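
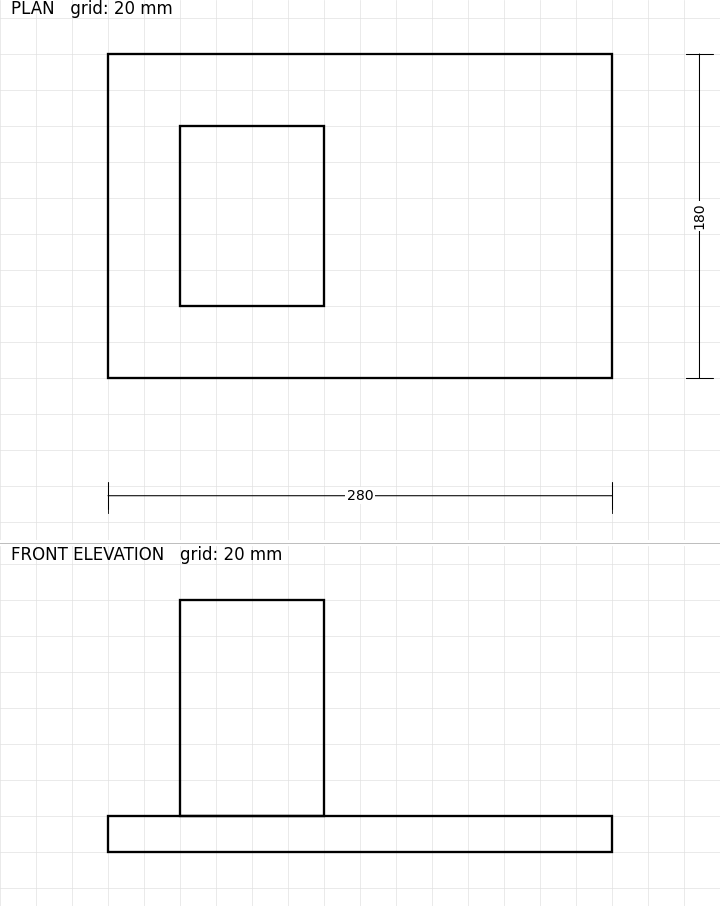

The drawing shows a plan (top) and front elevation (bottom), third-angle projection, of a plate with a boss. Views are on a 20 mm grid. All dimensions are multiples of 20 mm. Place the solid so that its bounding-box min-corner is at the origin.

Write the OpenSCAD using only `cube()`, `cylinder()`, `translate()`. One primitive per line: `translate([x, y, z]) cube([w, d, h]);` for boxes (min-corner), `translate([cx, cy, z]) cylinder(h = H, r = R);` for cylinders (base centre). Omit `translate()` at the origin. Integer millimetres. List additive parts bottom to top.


cube([280, 180, 20]);
translate([40, 40, 20]) cube([80, 100, 120]);


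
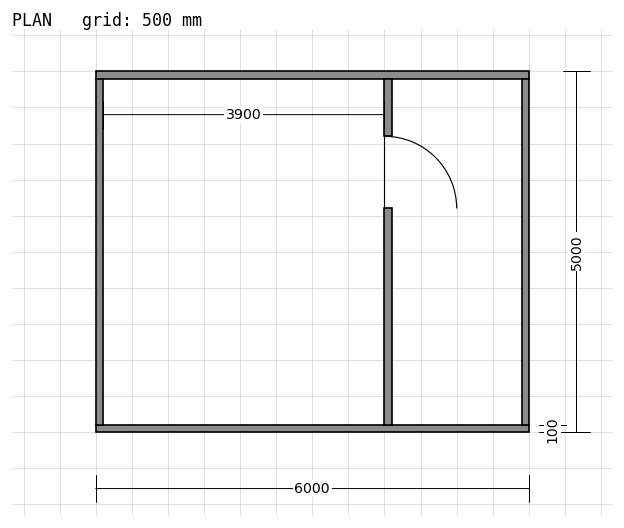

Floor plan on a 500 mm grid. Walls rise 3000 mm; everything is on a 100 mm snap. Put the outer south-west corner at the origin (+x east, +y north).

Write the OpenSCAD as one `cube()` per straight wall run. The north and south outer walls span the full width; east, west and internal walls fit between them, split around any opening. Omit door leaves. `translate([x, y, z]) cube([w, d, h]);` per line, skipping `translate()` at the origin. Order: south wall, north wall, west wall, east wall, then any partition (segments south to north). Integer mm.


cube([6000, 100, 3000]);
translate([0, 4900, 0]) cube([6000, 100, 3000]);
translate([0, 100, 0]) cube([100, 4800, 3000]);
translate([5900, 100, 0]) cube([100, 4800, 3000]);
translate([4000, 100, 0]) cube([100, 3000, 3000]);
translate([4000, 4100, 0]) cube([100, 800, 3000]);


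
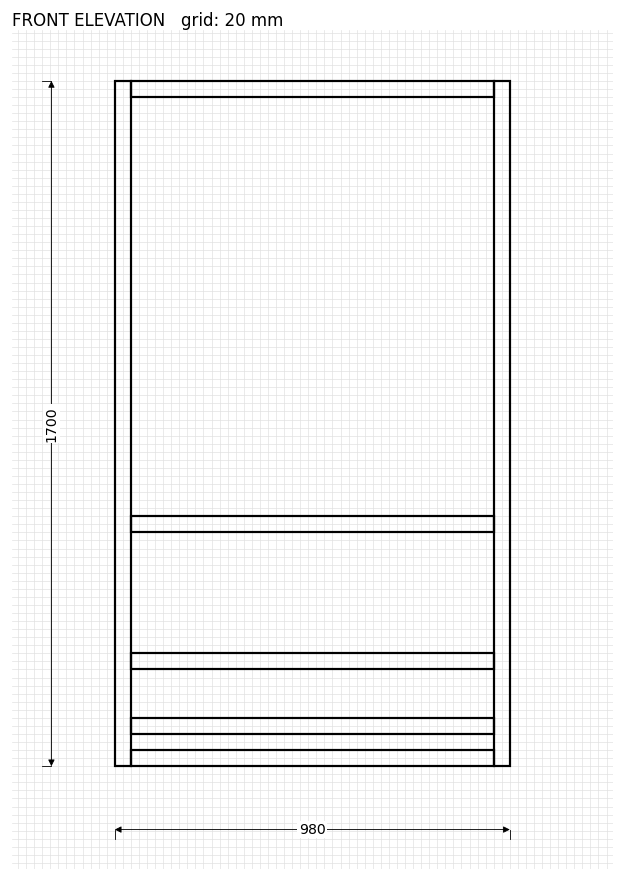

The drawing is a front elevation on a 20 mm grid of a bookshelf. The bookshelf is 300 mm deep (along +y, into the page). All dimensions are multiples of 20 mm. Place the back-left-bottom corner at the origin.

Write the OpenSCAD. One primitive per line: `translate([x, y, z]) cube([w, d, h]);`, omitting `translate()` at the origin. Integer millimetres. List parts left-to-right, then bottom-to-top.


cube([40, 300, 1700]);
translate([40, 0, 0]) cube([900, 300, 40]);
translate([40, 0, 80]) cube([900, 300, 40]);
translate([40, 0, 240]) cube([900, 300, 40]);
translate([40, 0, 580]) cube([900, 300, 40]);
translate([40, 0, 1660]) cube([900, 300, 40]);
translate([940, 0, 0]) cube([40, 300, 1700]);


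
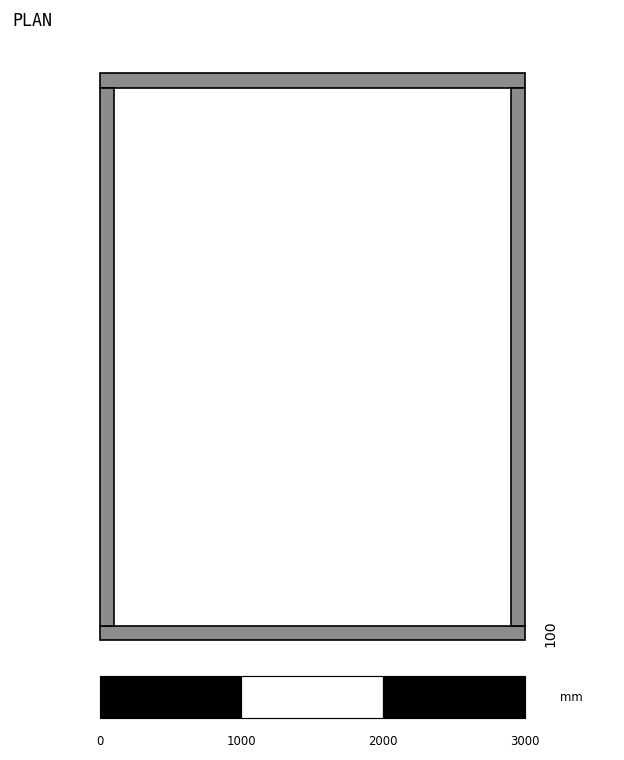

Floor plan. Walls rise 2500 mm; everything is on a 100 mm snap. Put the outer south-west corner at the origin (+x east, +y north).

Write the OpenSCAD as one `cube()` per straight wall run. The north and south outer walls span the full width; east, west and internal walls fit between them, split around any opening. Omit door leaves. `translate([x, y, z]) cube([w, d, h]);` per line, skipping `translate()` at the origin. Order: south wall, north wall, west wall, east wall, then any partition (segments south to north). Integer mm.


cube([3000, 100, 2500]);
translate([0, 3900, 0]) cube([3000, 100, 2500]);
translate([0, 100, 0]) cube([100, 3800, 2500]);
translate([2900, 100, 0]) cube([100, 3800, 2500]);


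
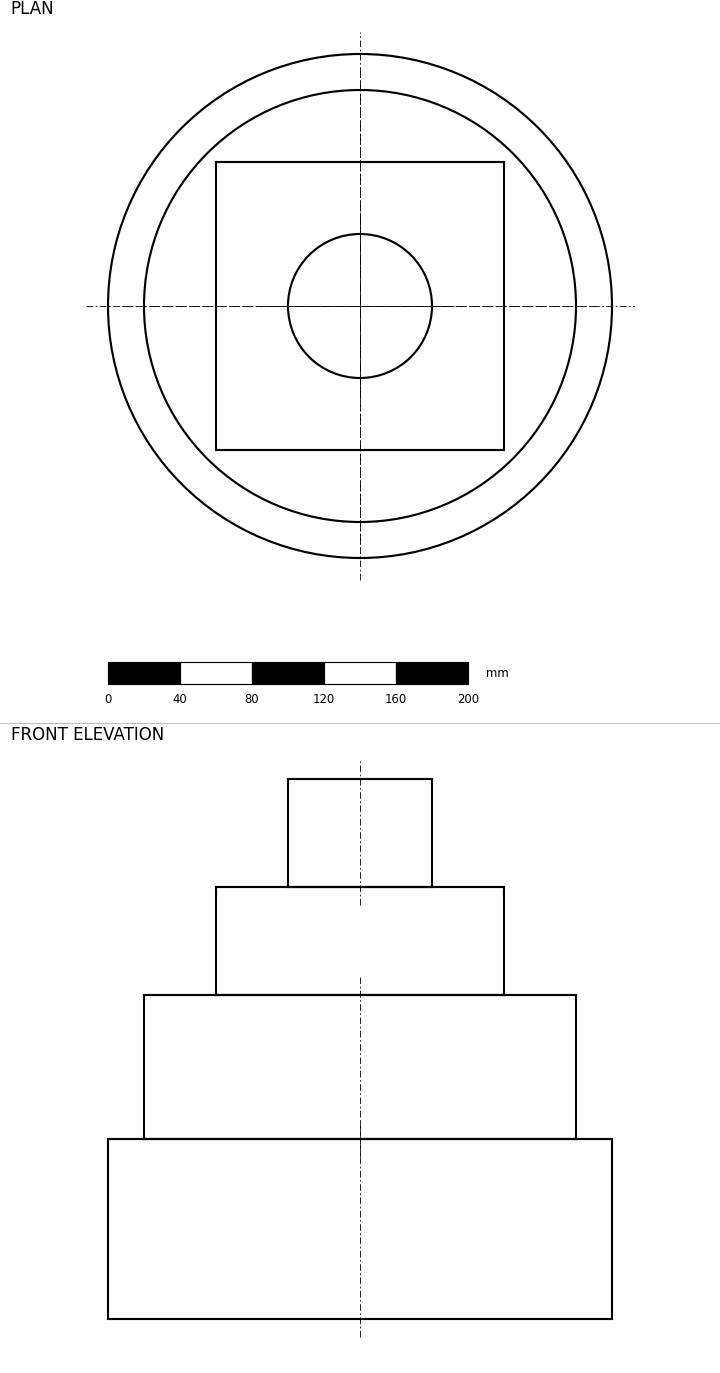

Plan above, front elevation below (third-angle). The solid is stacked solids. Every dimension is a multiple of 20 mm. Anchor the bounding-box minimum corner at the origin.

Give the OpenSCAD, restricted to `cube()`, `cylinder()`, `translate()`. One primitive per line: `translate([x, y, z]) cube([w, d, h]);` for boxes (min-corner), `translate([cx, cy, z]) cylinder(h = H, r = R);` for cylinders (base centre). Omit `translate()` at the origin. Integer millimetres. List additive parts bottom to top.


translate([140, 140, 0]) cylinder(h = 100, r = 140);
translate([140, 140, 100]) cylinder(h = 80, r = 120);
translate([60, 60, 180]) cube([160, 160, 60]);
translate([140, 140, 240]) cylinder(h = 60, r = 40);


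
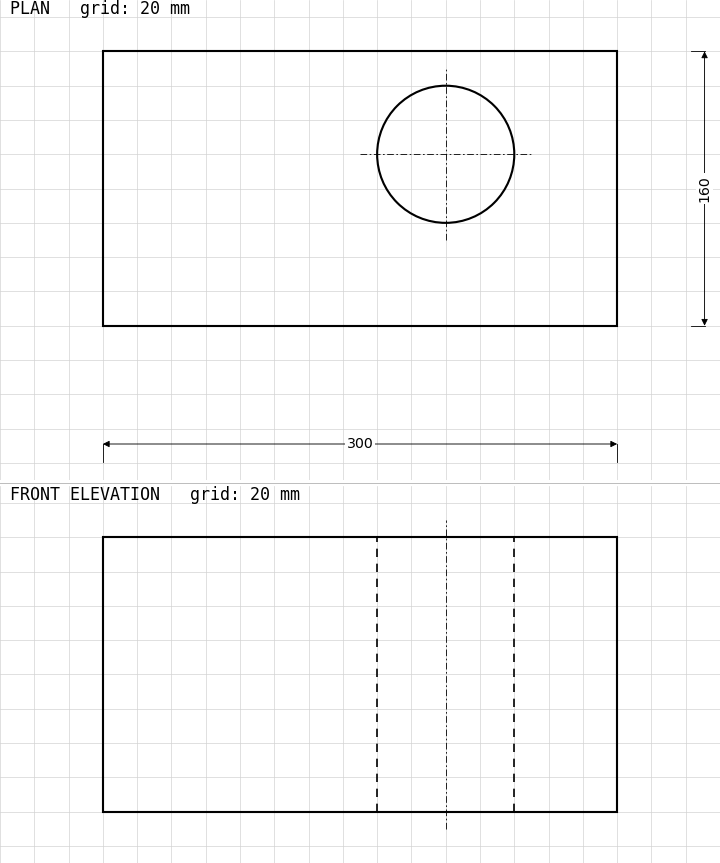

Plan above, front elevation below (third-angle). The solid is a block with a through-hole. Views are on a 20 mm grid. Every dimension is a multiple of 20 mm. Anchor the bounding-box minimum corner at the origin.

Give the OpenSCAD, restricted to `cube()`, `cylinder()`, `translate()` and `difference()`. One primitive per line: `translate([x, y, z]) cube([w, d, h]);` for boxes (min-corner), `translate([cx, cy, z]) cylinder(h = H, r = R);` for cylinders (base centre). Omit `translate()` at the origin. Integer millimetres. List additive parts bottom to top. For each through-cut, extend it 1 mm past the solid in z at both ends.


difference() {
  cube([300, 160, 160]);
  translate([200, 100, -1]) cylinder(h = 162, r = 40);
}


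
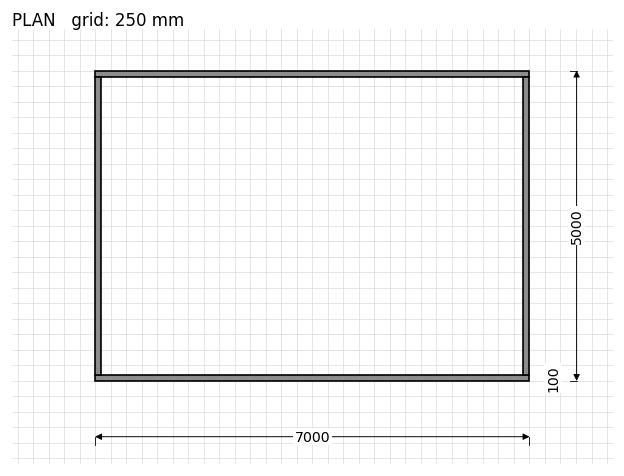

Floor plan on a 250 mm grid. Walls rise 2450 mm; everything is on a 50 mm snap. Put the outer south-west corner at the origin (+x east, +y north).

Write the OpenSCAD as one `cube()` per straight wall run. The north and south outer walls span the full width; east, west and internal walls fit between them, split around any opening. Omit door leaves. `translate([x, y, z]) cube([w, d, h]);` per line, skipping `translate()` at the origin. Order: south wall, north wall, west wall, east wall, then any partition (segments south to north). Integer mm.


cube([7000, 100, 2450]);
translate([0, 4900, 0]) cube([7000, 100, 2450]);
translate([0, 100, 0]) cube([100, 4800, 2450]);
translate([6900, 100, 0]) cube([100, 4800, 2450]);


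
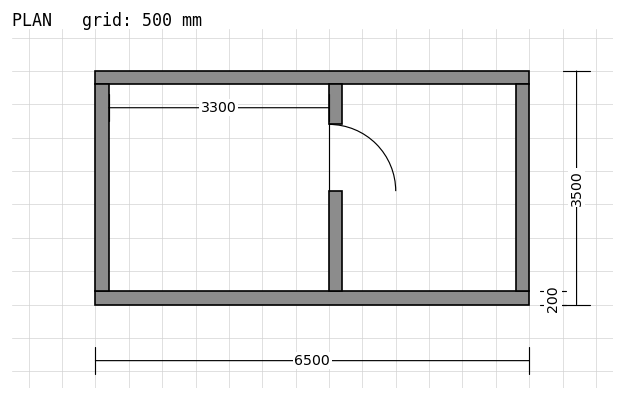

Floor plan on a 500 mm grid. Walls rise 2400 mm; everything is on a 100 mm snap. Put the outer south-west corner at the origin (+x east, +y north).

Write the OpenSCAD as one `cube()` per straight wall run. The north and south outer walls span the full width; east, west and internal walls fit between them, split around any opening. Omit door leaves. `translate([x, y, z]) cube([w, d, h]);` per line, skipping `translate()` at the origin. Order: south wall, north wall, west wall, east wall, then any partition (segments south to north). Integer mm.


cube([6500, 200, 2400]);
translate([0, 3300, 0]) cube([6500, 200, 2400]);
translate([0, 200, 0]) cube([200, 3100, 2400]);
translate([6300, 200, 0]) cube([200, 3100, 2400]);
translate([3500, 200, 0]) cube([200, 1500, 2400]);
translate([3500, 2700, 0]) cube([200, 600, 2400]);


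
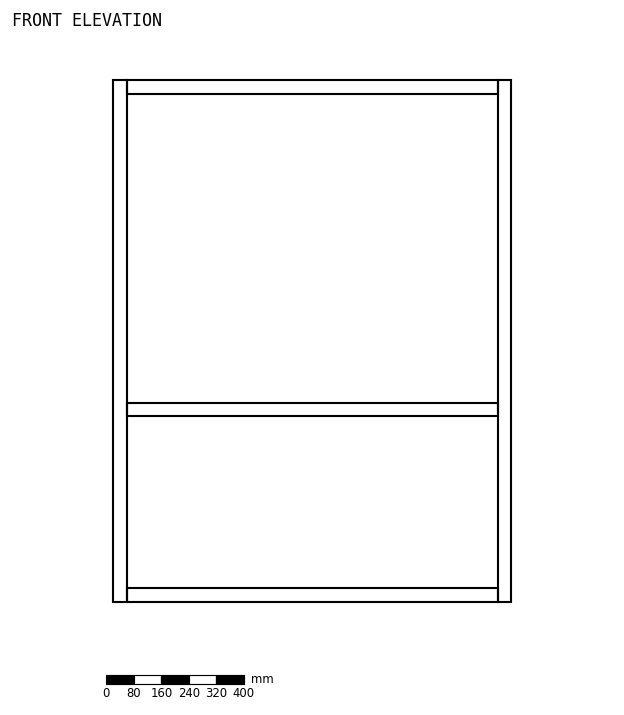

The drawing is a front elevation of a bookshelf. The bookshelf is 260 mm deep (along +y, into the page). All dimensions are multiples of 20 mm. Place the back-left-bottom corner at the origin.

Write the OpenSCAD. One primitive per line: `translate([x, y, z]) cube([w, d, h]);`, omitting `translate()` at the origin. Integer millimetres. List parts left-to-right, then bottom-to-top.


cube([40, 260, 1520]);
translate([40, 0, 0]) cube([1080, 260, 40]);
translate([40, 0, 540]) cube([1080, 260, 40]);
translate([40, 0, 1480]) cube([1080, 260, 40]);
translate([1120, 0, 0]) cube([40, 260, 1520]);


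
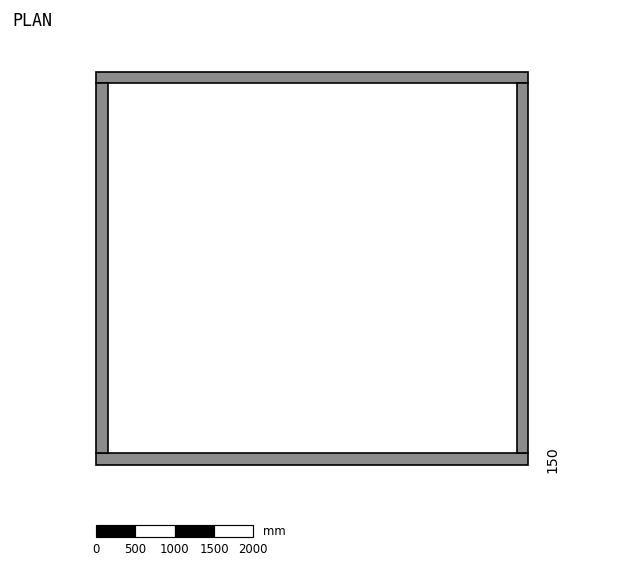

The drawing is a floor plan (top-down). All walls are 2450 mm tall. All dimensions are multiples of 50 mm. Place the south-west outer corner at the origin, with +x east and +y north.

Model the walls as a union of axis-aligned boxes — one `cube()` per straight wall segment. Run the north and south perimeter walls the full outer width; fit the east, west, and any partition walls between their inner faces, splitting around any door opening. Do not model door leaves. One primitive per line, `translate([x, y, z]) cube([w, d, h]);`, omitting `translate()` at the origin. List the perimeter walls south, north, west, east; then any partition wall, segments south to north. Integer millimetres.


cube([5500, 150, 2450]);
translate([0, 4850, 0]) cube([5500, 150, 2450]);
translate([0, 150, 0]) cube([150, 4700, 2450]);
translate([5350, 150, 0]) cube([150, 4700, 2450]);


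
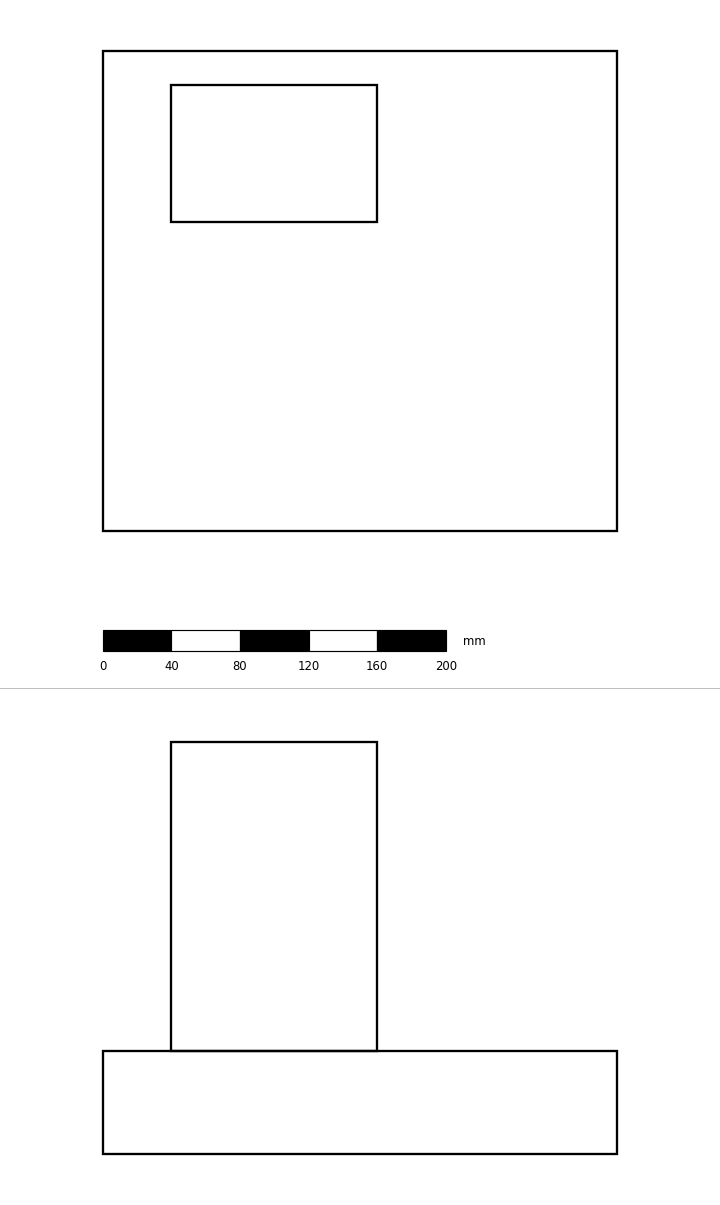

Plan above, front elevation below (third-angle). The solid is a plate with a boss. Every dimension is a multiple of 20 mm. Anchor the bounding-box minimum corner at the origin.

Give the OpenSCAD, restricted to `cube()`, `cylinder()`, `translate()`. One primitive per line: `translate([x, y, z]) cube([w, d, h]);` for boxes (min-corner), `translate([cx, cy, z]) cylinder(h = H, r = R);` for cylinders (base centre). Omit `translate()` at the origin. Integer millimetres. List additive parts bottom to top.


cube([300, 280, 60]);
translate([40, 180, 60]) cube([120, 80, 180]);


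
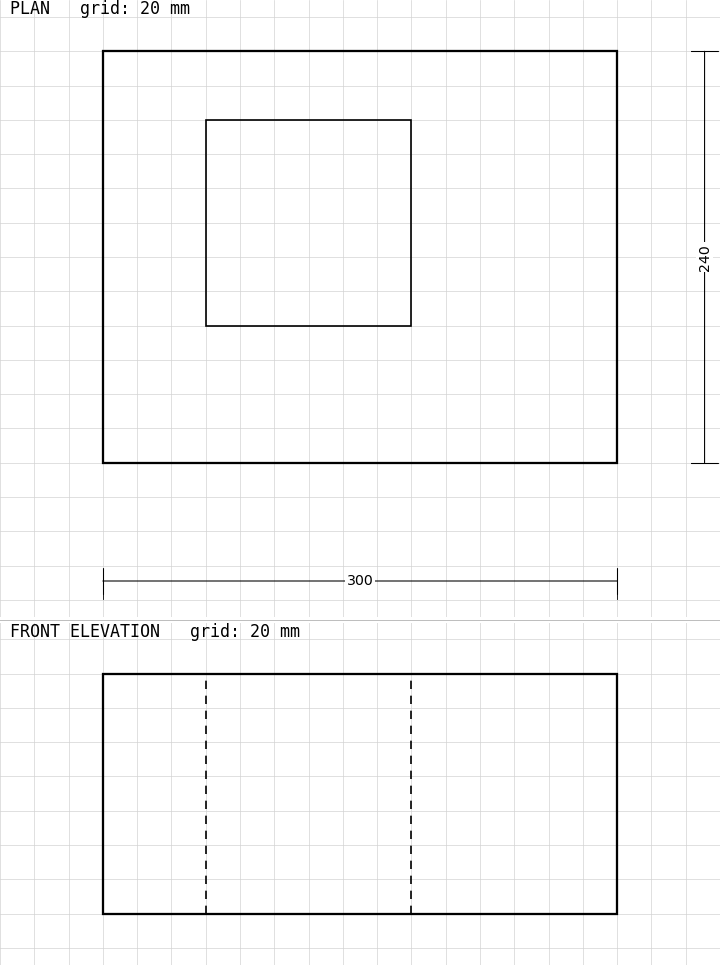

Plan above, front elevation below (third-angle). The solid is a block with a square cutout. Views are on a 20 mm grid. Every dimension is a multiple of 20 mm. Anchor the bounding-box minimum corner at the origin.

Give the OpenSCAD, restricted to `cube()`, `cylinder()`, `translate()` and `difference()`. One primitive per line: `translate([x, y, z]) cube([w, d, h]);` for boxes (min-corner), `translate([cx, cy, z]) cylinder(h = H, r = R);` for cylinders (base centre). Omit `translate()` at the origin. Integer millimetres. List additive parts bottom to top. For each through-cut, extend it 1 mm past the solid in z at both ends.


difference() {
  cube([300, 240, 140]);
  translate([60, 80, -1]) cube([120, 120, 142]);
}


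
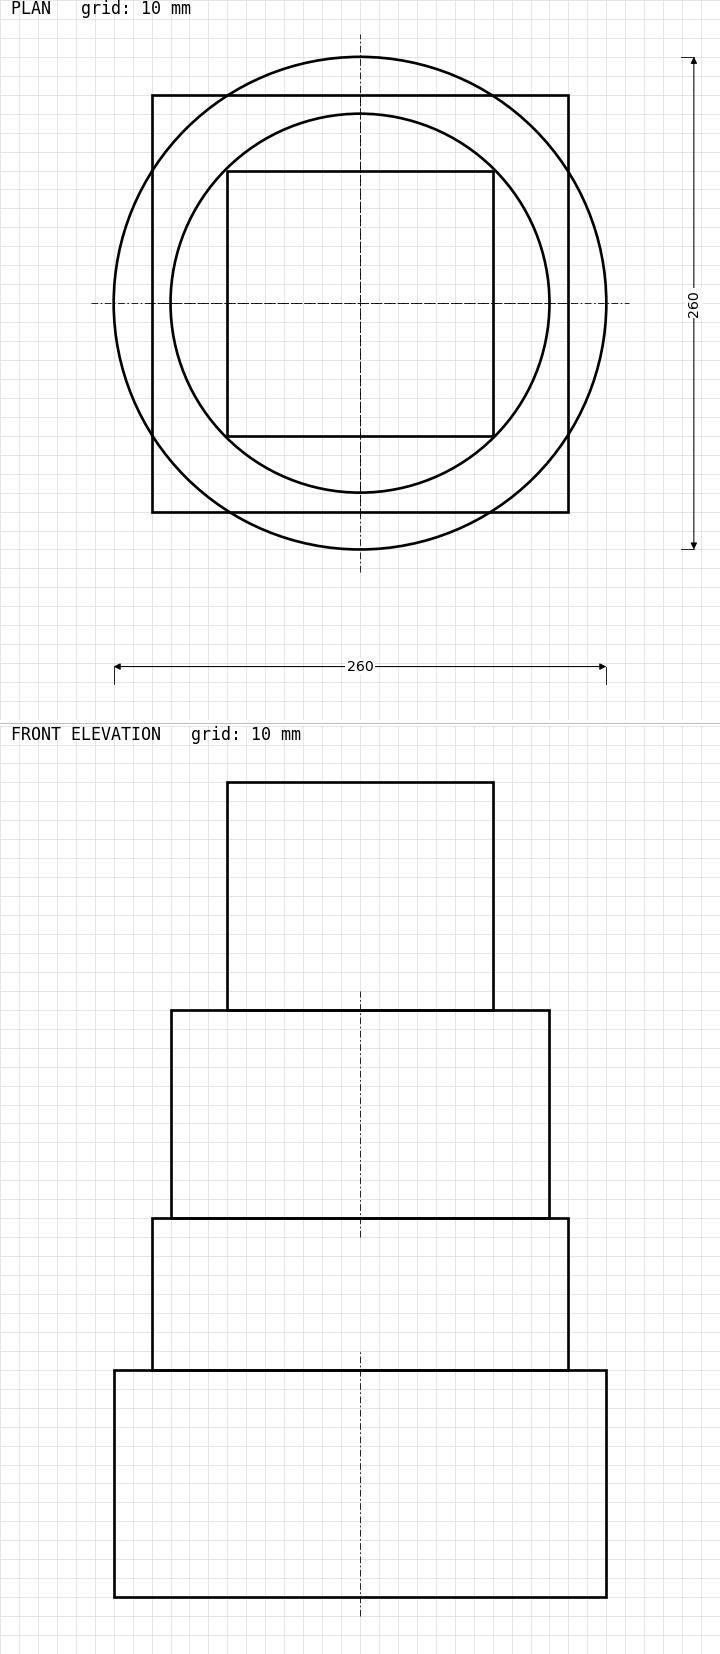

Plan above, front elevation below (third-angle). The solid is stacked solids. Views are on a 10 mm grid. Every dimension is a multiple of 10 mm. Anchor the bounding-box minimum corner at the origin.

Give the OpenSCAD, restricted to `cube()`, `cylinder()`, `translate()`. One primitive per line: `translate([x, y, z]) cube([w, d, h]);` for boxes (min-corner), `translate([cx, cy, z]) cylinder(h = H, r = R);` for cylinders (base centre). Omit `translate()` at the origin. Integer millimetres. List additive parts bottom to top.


translate([130, 130, 0]) cylinder(h = 120, r = 130);
translate([20, 20, 120]) cube([220, 220, 80]);
translate([130, 130, 200]) cylinder(h = 110, r = 100);
translate([60, 60, 310]) cube([140, 140, 120]);


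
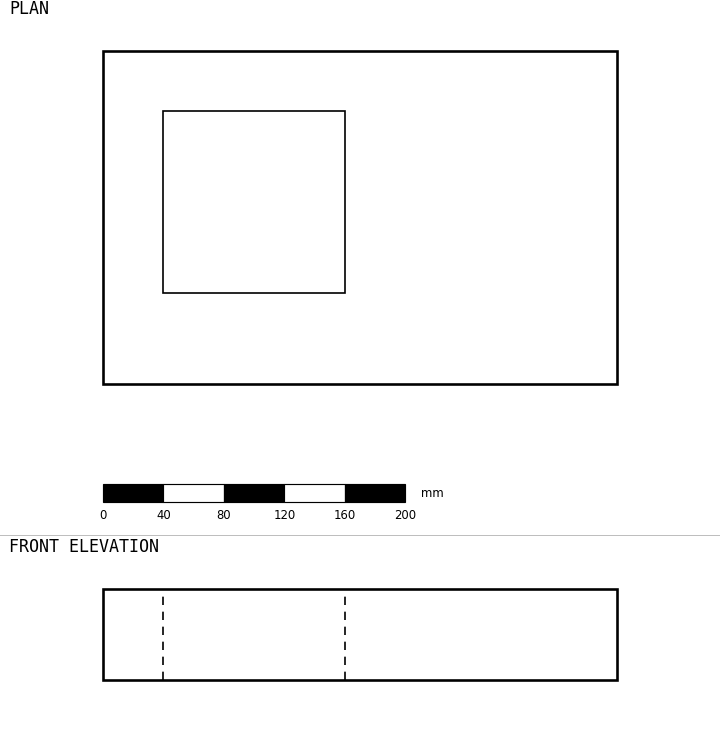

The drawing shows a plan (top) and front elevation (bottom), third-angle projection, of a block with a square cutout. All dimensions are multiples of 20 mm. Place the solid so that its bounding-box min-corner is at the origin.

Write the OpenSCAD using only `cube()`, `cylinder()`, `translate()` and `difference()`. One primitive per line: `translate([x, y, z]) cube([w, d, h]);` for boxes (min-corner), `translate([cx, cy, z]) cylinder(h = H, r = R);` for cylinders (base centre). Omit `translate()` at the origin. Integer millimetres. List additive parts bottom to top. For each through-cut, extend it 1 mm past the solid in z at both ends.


difference() {
  cube([340, 220, 60]);
  translate([40, 60, -1]) cube([120, 120, 62]);
}


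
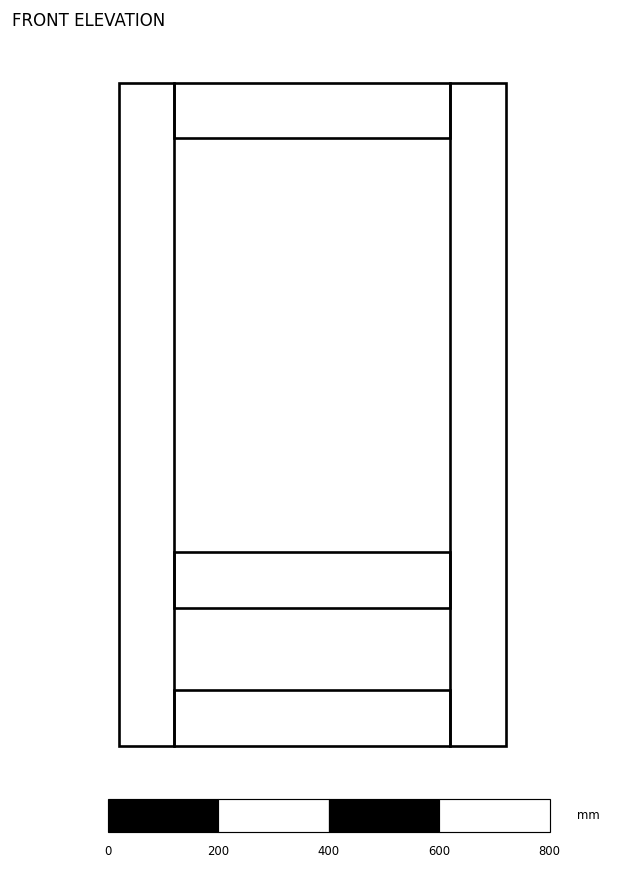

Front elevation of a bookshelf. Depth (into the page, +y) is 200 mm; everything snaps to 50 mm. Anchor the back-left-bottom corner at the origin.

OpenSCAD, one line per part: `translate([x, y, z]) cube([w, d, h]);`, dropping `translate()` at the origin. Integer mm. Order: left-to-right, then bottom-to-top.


cube([100, 200, 1200]);
translate([100, 0, 0]) cube([500, 200, 100]);
translate([100, 0, 250]) cube([500, 200, 100]);
translate([100, 0, 1100]) cube([500, 200, 100]);
translate([600, 0, 0]) cube([100, 200, 1200]);


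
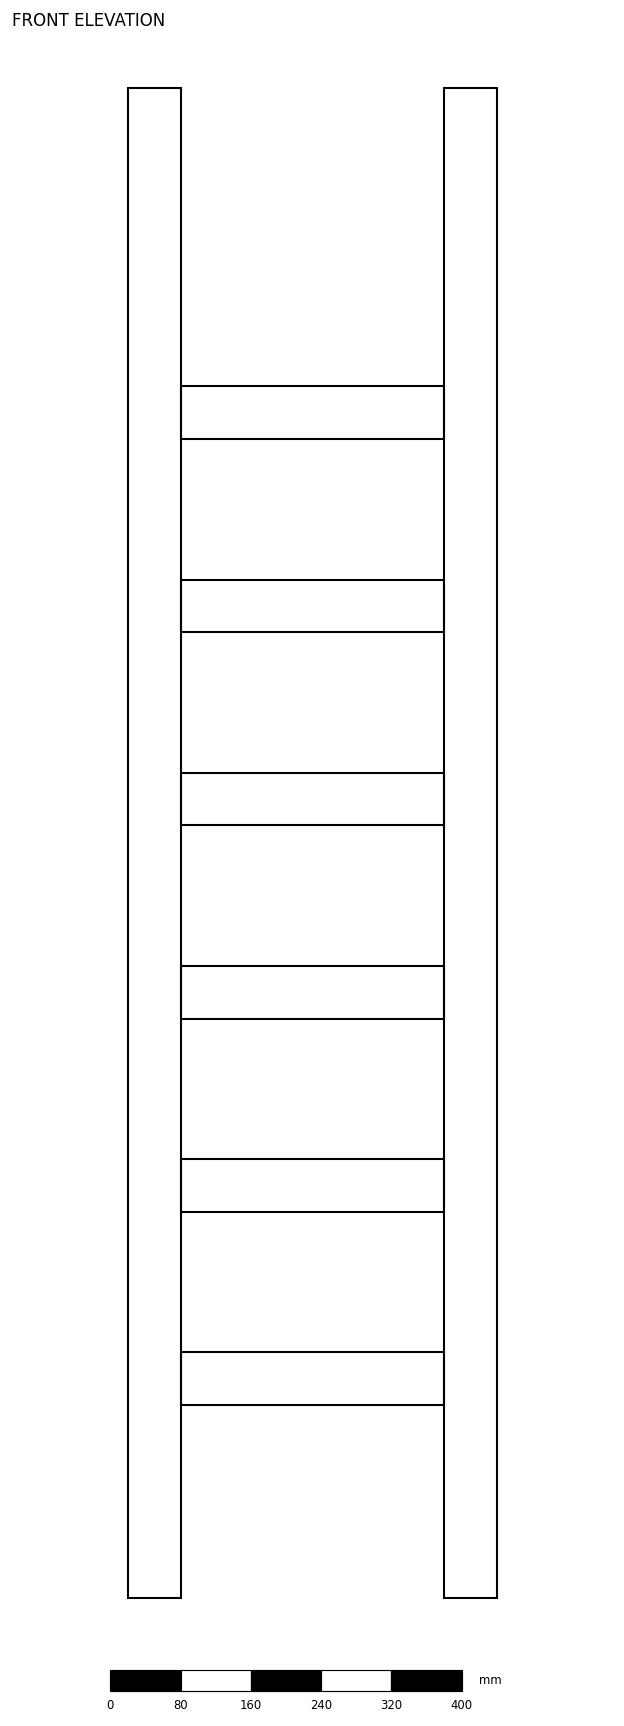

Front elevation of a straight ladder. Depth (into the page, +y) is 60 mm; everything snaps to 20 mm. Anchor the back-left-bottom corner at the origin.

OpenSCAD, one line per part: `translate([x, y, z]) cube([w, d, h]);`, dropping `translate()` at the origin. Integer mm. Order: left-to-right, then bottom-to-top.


cube([60, 60, 1720]);
translate([60, 0, 220]) cube([300, 60, 60]);
translate([60, 0, 440]) cube([300, 60, 60]);
translate([60, 0, 660]) cube([300, 60, 60]);
translate([60, 0, 880]) cube([300, 60, 60]);
translate([60, 0, 1100]) cube([300, 60, 60]);
translate([60, 0, 1320]) cube([300, 60, 60]);
translate([360, 0, 0]) cube([60, 60, 1720]);


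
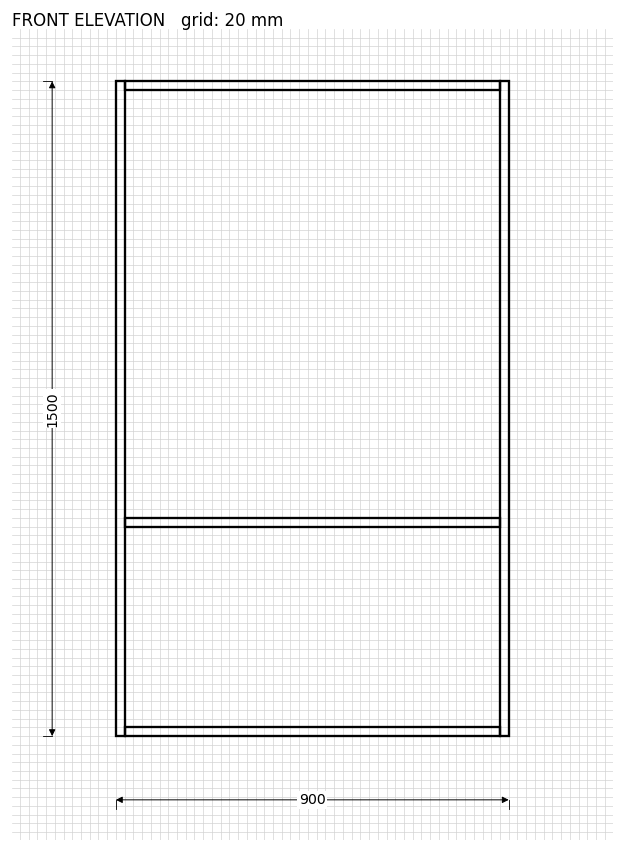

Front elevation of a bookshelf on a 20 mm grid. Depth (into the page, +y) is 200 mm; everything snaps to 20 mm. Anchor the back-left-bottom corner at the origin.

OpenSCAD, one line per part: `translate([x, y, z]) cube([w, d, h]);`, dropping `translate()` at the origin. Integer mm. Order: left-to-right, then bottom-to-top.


cube([20, 200, 1500]);
translate([20, 0, 0]) cube([860, 200, 20]);
translate([20, 0, 480]) cube([860, 200, 20]);
translate([20, 0, 1480]) cube([860, 200, 20]);
translate([880, 0, 0]) cube([20, 200, 1500]);


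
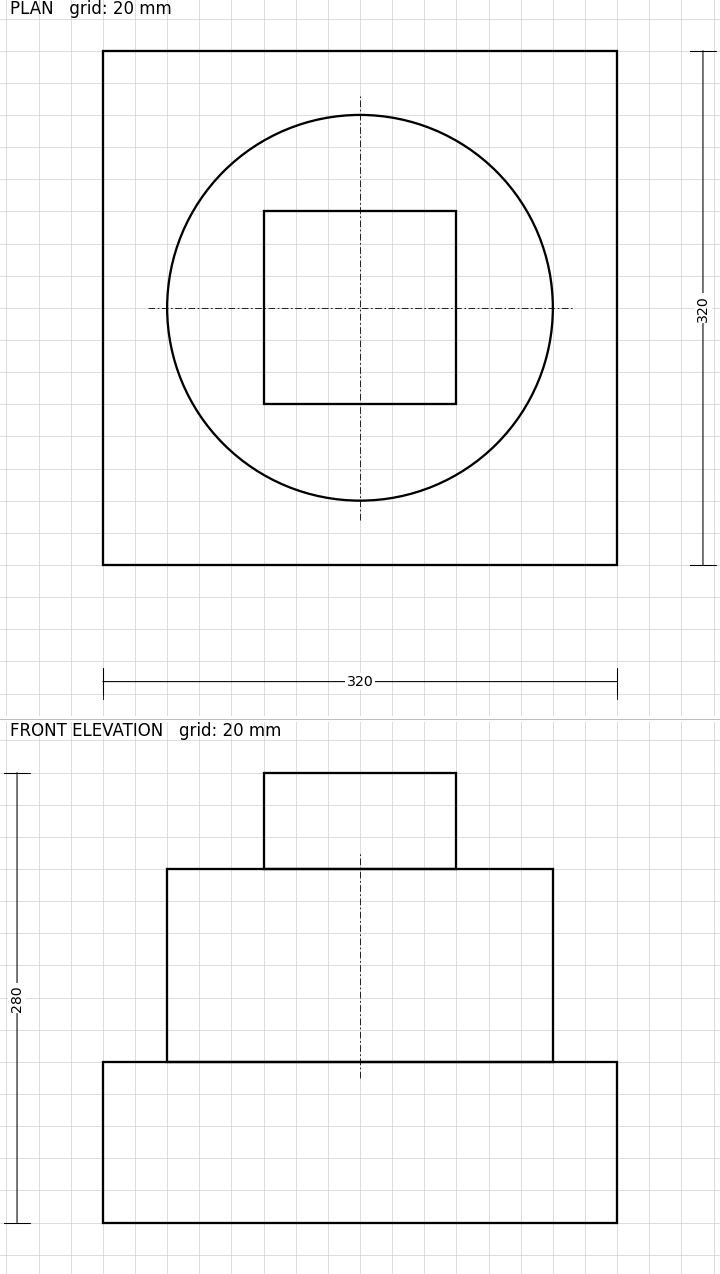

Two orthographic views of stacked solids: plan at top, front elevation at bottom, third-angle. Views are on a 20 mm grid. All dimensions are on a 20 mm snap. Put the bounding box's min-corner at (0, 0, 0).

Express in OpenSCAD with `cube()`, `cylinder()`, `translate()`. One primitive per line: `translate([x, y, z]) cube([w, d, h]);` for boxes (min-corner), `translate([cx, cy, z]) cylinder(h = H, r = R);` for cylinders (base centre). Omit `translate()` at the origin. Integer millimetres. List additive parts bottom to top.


cube([320, 320, 100]);
translate([160, 160, 100]) cylinder(h = 120, r = 120);
translate([100, 100, 220]) cube([120, 120, 60]);


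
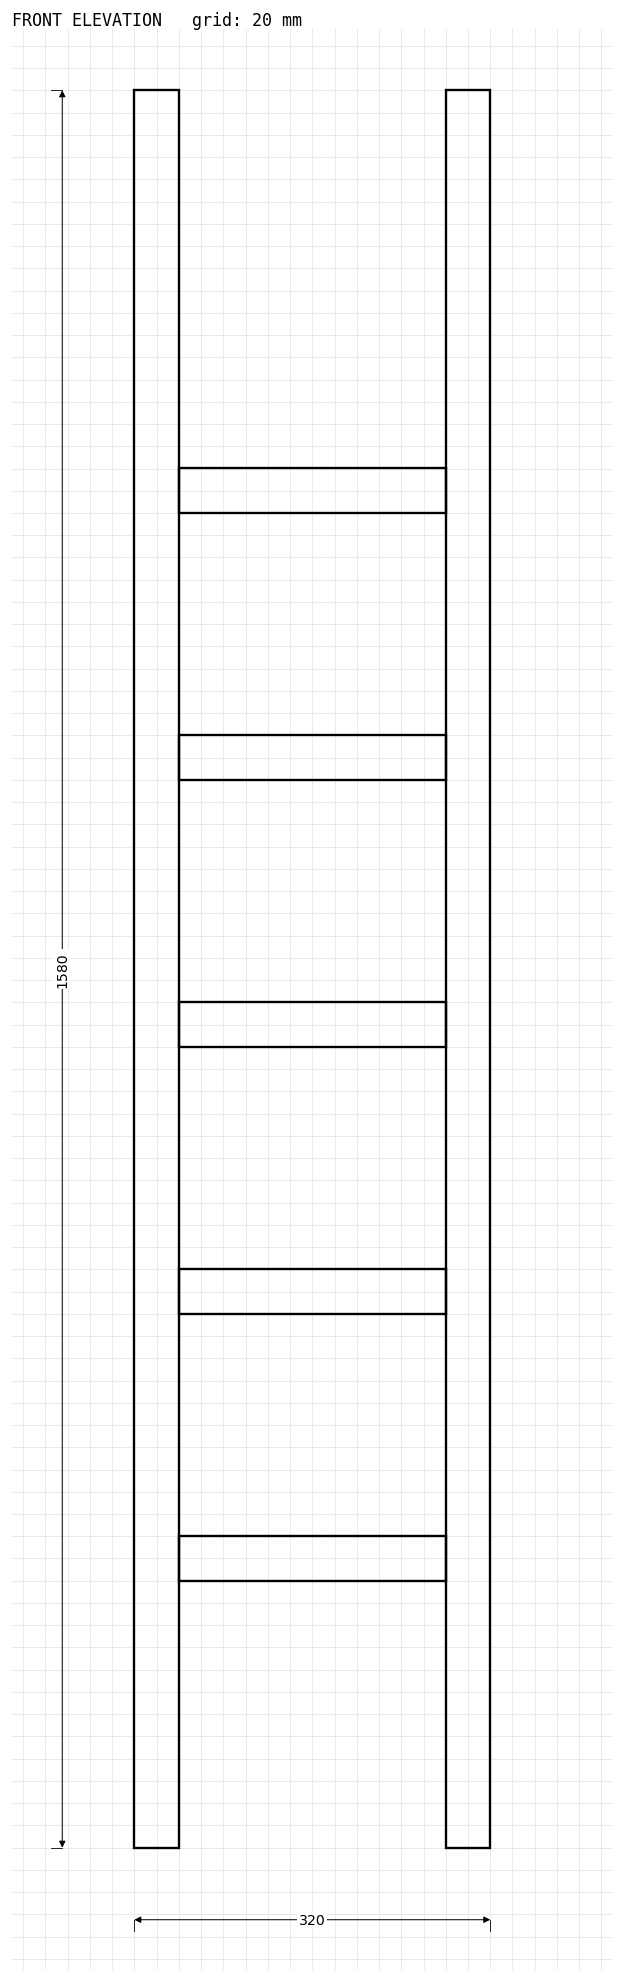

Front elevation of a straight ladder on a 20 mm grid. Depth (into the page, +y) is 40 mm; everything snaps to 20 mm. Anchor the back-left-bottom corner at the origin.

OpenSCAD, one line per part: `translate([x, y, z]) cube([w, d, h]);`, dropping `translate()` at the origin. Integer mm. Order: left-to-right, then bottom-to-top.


cube([40, 40, 1580]);
translate([40, 0, 240]) cube([240, 40, 40]);
translate([40, 0, 480]) cube([240, 40, 40]);
translate([40, 0, 720]) cube([240, 40, 40]);
translate([40, 0, 960]) cube([240, 40, 40]);
translate([40, 0, 1200]) cube([240, 40, 40]);
translate([280, 0, 0]) cube([40, 40, 1580]);


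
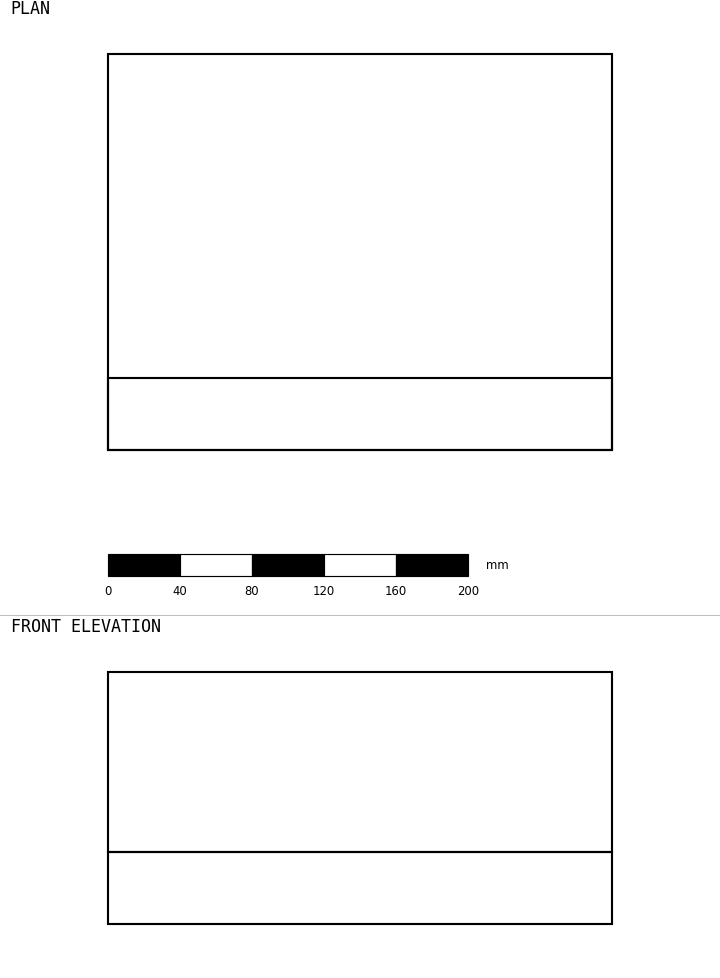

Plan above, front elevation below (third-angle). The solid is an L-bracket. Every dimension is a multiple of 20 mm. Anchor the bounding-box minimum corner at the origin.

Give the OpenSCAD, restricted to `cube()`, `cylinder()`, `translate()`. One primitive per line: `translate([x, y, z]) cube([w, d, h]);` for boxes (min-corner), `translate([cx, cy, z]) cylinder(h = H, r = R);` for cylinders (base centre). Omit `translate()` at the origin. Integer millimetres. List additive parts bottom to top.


cube([280, 220, 40]);
translate([0, 0, 40]) cube([280, 40, 100]);


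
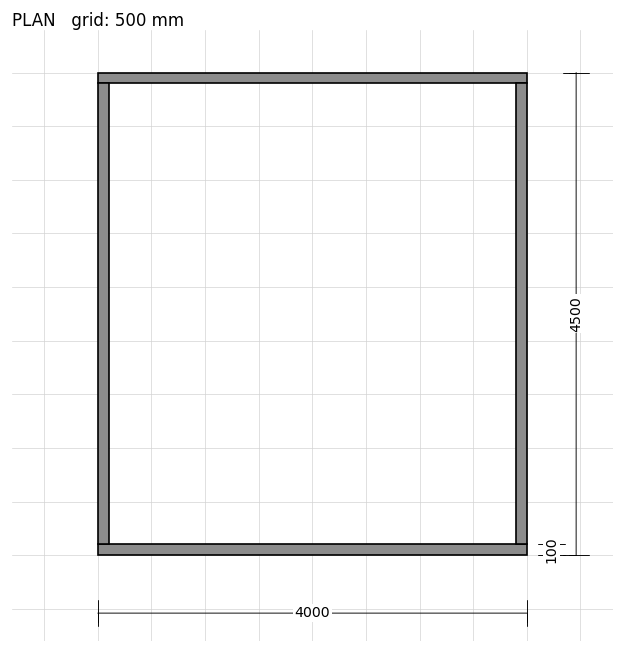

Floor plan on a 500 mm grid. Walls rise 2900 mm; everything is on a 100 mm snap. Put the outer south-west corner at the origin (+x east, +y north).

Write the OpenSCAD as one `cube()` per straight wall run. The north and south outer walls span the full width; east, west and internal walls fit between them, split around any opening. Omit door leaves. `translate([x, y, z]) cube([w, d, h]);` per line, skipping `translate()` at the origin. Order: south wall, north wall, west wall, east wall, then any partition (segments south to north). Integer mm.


cube([4000, 100, 2900]);
translate([0, 4400, 0]) cube([4000, 100, 2900]);
translate([0, 100, 0]) cube([100, 4300, 2900]);
translate([3900, 100, 0]) cube([100, 4300, 2900]);


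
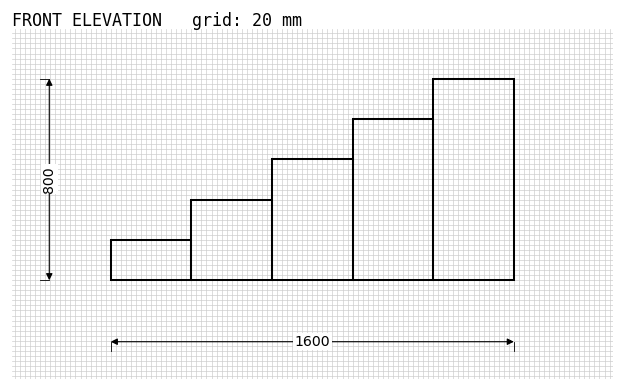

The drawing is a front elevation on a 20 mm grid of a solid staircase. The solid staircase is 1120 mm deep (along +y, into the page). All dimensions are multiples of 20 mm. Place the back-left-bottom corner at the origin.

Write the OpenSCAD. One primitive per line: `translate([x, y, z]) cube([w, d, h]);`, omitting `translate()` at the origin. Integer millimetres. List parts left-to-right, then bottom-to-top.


cube([320, 1120, 160]);
translate([320, 0, 0]) cube([320, 1120, 320]);
translate([640, 0, 0]) cube([320, 1120, 480]);
translate([960, 0, 0]) cube([320, 1120, 640]);
translate([1280, 0, 0]) cube([320, 1120, 800]);


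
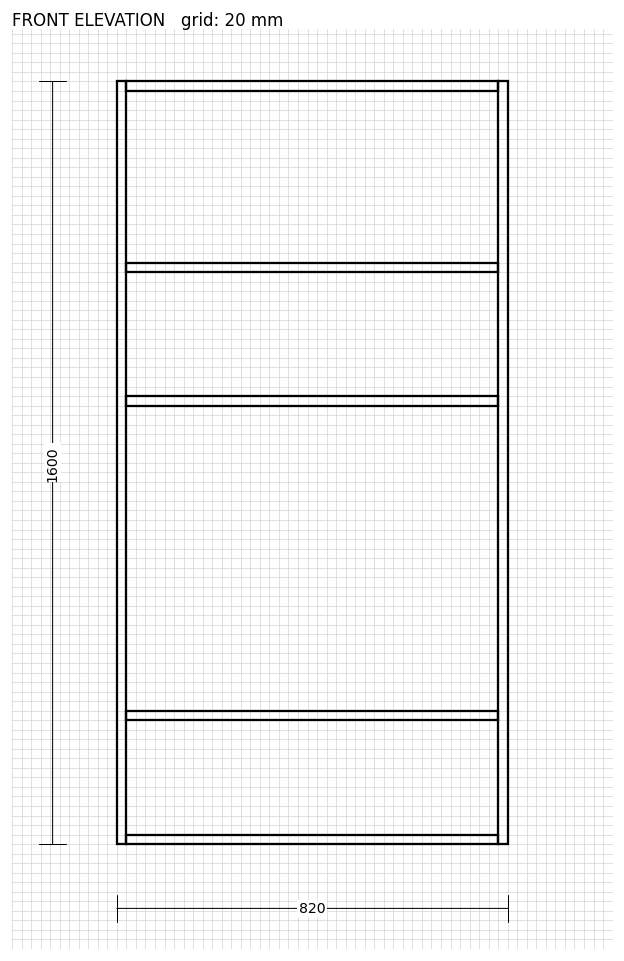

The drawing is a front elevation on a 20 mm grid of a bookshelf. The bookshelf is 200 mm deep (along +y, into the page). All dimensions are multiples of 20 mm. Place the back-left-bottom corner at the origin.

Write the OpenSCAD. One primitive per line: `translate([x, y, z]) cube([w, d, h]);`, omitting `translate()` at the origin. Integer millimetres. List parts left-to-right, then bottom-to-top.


cube([20, 200, 1600]);
translate([20, 0, 0]) cube([780, 200, 20]);
translate([20, 0, 260]) cube([780, 200, 20]);
translate([20, 0, 920]) cube([780, 200, 20]);
translate([20, 0, 1200]) cube([780, 200, 20]);
translate([20, 0, 1580]) cube([780, 200, 20]);
translate([800, 0, 0]) cube([20, 200, 1600]);


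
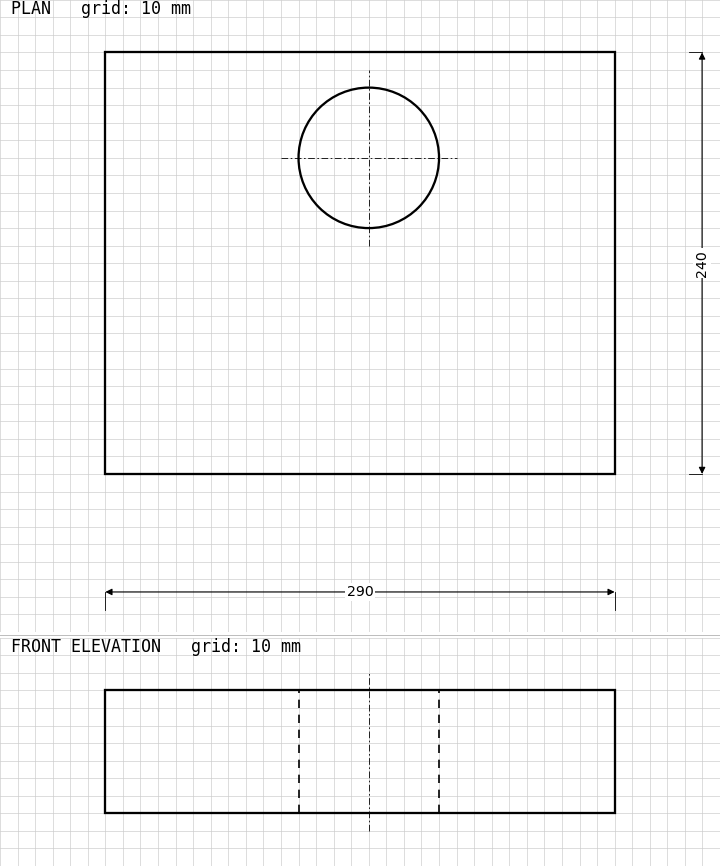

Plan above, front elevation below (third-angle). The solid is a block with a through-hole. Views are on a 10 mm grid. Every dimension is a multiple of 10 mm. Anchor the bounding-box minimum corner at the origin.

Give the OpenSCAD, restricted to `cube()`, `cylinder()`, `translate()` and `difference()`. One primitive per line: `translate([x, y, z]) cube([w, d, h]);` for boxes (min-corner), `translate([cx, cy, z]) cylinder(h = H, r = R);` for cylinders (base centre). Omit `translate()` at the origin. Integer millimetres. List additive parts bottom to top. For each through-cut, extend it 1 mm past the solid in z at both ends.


difference() {
  cube([290, 240, 70]);
  translate([150, 180, -1]) cylinder(h = 72, r = 40);
}


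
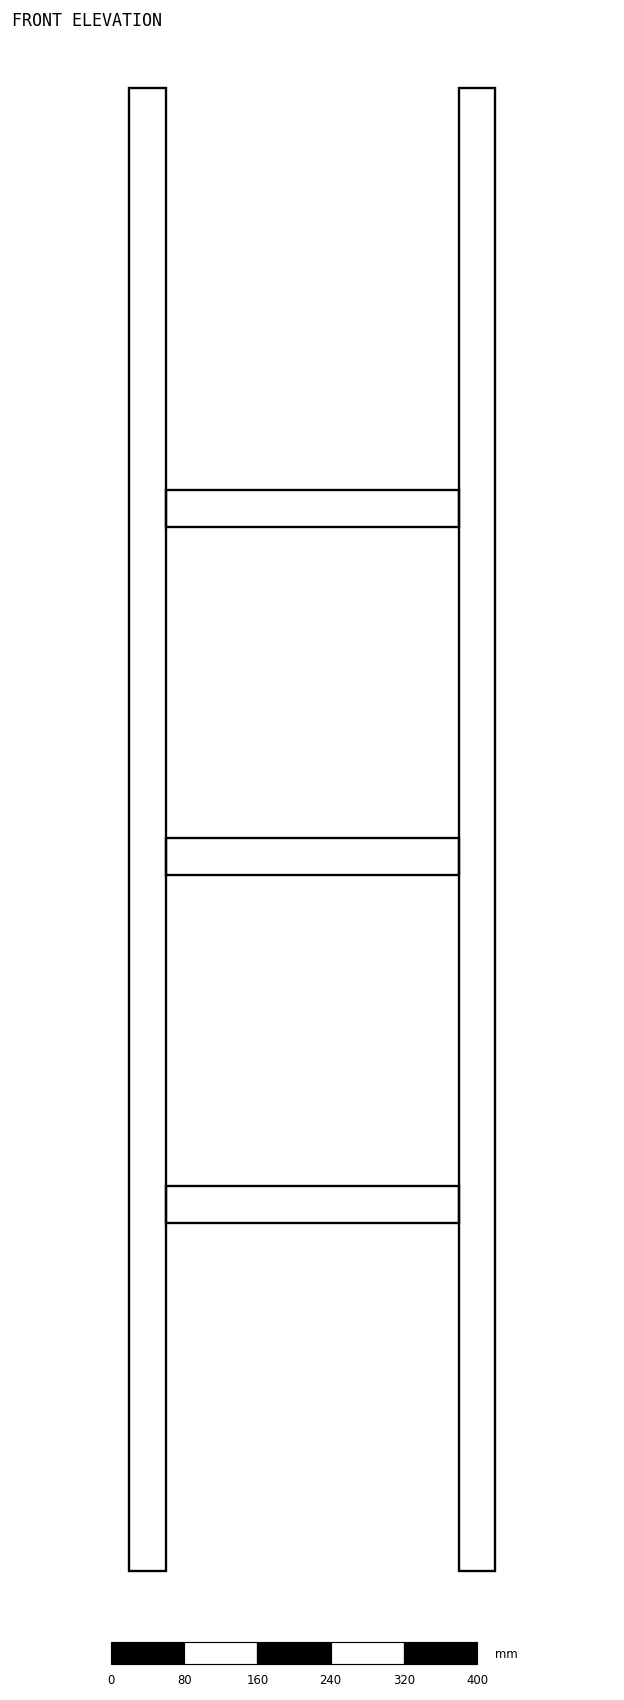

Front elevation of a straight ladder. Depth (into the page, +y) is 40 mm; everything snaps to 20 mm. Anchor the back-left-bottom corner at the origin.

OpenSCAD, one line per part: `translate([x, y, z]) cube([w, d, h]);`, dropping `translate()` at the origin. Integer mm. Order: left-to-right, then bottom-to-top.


cube([40, 40, 1620]);
translate([40, 0, 380]) cube([320, 40, 40]);
translate([40, 0, 760]) cube([320, 40, 40]);
translate([40, 0, 1140]) cube([320, 40, 40]);
translate([360, 0, 0]) cube([40, 40, 1620]);


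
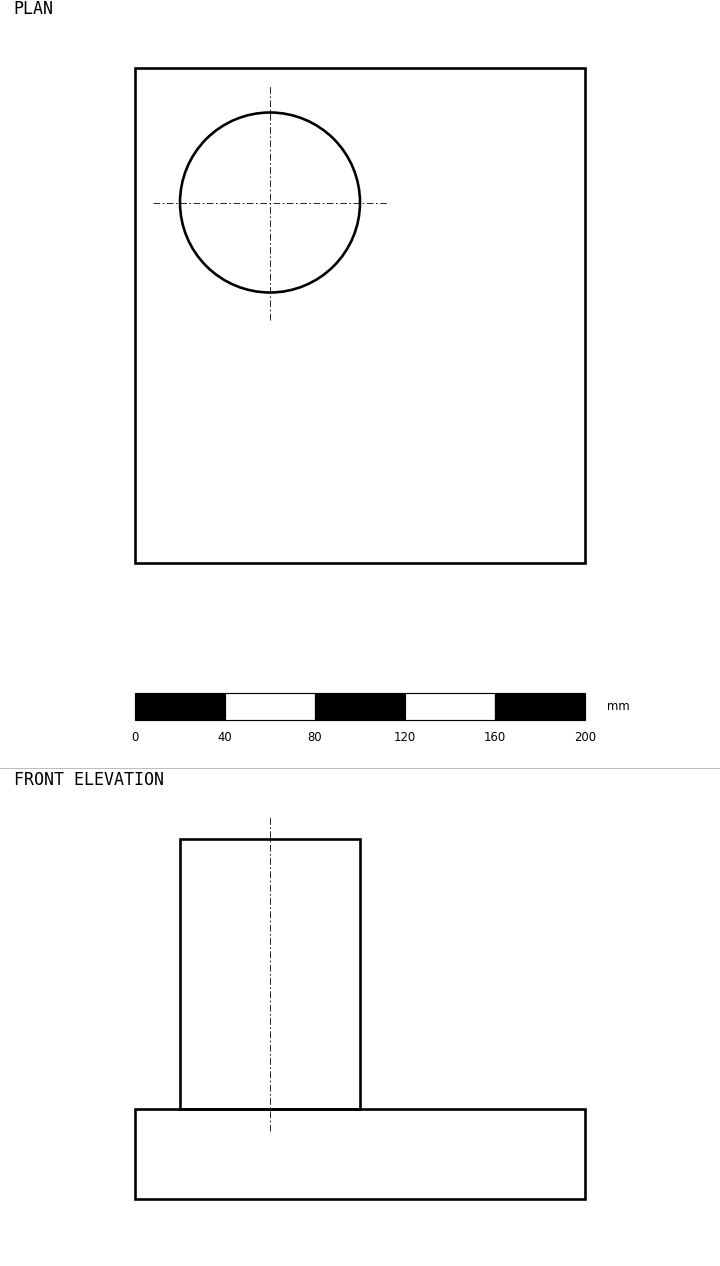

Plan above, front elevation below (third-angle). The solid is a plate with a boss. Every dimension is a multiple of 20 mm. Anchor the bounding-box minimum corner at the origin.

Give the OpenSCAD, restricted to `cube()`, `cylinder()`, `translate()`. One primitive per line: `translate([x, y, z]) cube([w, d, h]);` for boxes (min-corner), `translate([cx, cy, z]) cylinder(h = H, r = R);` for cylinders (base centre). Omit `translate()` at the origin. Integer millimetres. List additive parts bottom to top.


cube([200, 220, 40]);
translate([60, 160, 40]) cylinder(h = 120, r = 40);


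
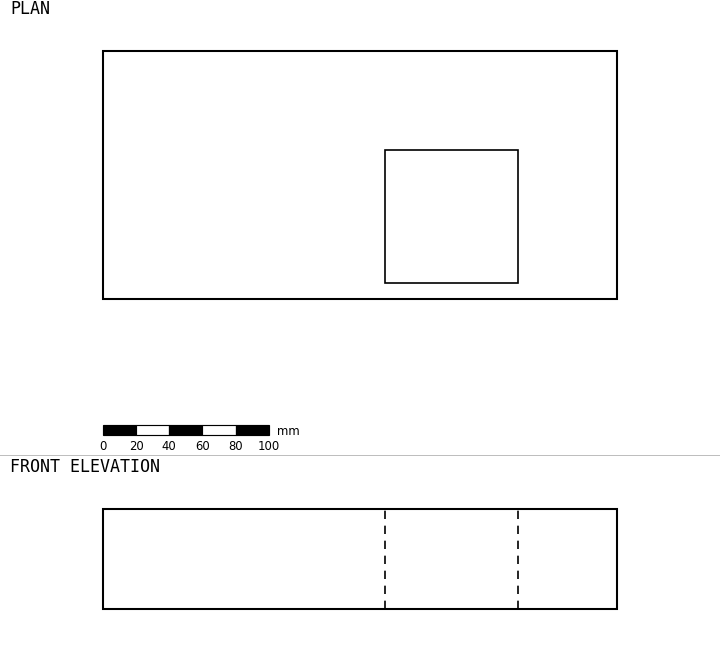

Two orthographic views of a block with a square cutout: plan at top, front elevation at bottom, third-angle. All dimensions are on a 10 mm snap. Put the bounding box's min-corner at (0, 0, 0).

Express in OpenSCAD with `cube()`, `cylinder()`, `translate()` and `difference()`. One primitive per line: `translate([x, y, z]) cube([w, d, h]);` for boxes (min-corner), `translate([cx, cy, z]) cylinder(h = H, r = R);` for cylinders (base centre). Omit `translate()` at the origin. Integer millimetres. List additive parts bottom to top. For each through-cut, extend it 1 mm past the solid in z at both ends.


difference() {
  cube([310, 150, 60]);
  translate([170, 10, -1]) cube([80, 80, 62]);
}


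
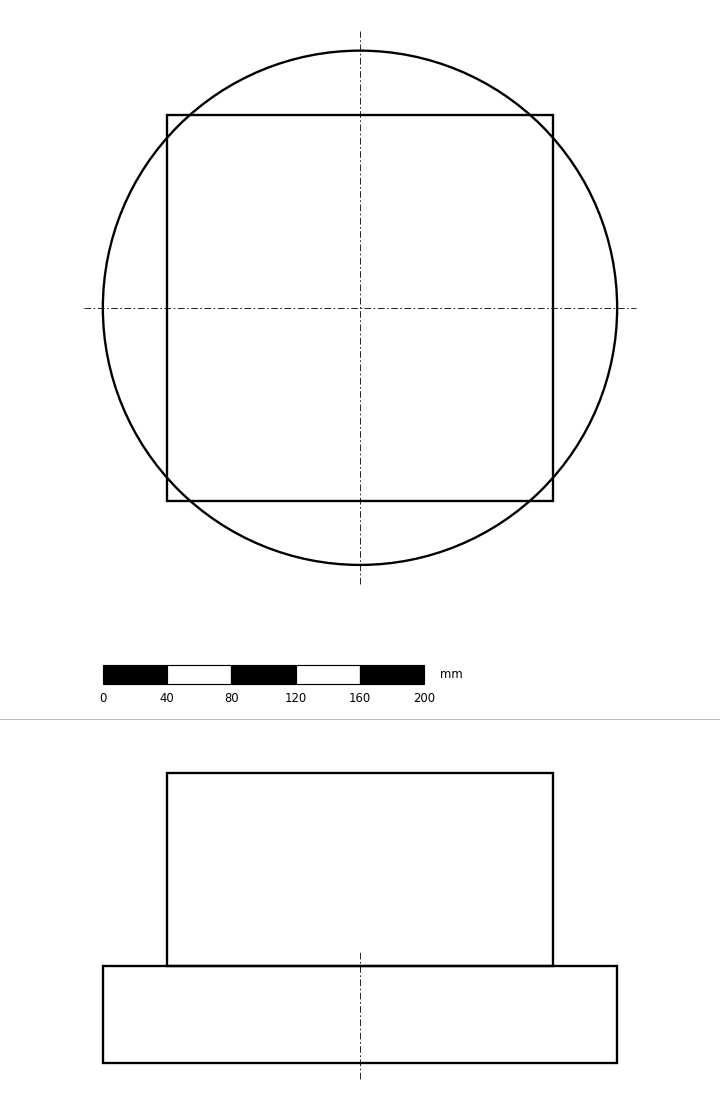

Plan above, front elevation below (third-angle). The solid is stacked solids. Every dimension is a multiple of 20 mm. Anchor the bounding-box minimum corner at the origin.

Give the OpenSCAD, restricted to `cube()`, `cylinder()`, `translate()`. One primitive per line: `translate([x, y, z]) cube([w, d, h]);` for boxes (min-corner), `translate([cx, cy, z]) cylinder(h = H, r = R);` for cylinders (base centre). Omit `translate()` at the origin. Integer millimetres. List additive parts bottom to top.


translate([160, 160, 0]) cylinder(h = 60, r = 160);
translate([40, 40, 60]) cube([240, 240, 120]);


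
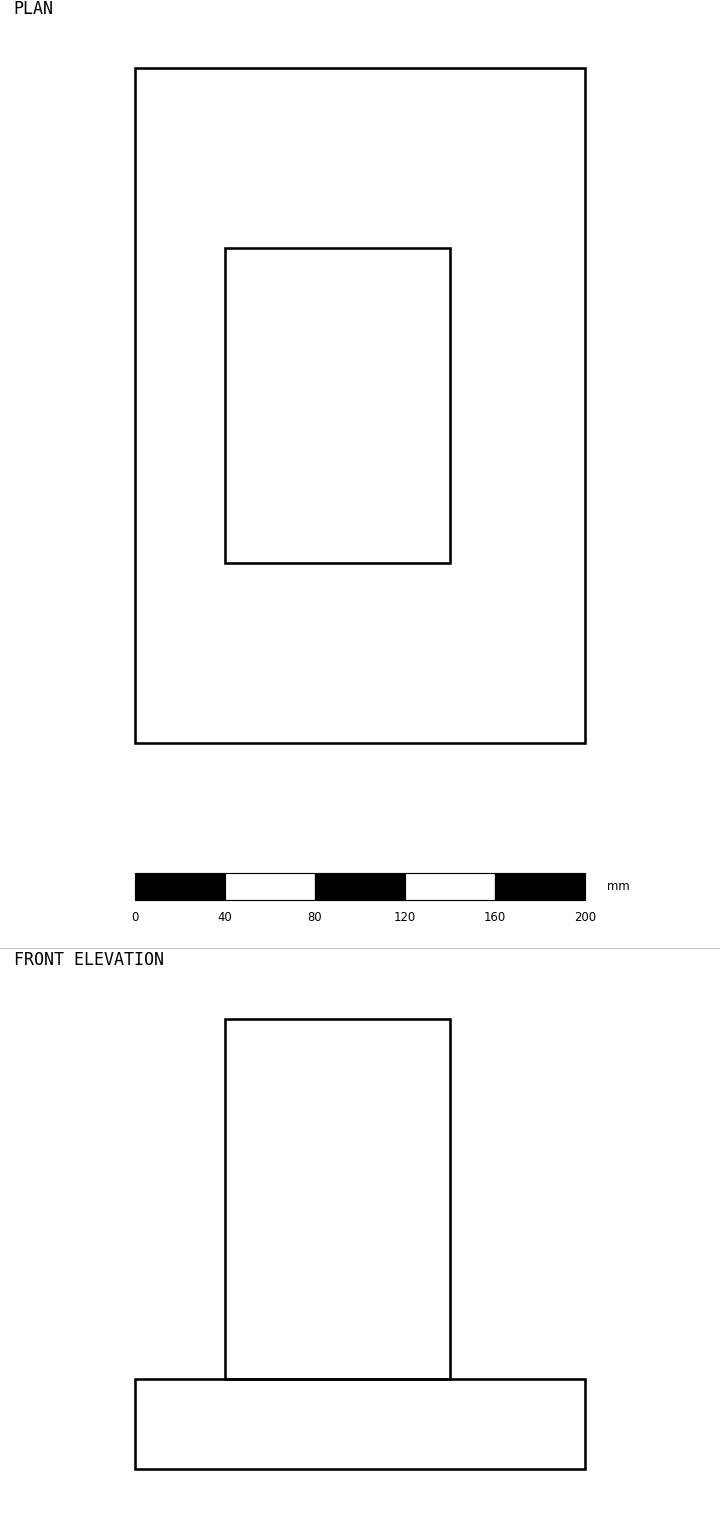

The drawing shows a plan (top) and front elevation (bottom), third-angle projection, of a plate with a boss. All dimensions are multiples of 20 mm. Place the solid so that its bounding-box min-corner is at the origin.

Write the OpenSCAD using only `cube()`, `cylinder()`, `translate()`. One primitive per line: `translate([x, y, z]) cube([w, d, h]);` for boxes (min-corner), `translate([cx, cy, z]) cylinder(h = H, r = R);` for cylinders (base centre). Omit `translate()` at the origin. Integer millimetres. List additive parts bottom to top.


cube([200, 300, 40]);
translate([40, 80, 40]) cube([100, 140, 160]);


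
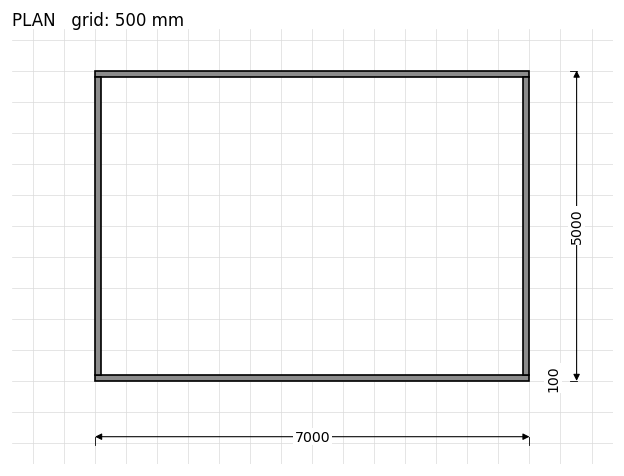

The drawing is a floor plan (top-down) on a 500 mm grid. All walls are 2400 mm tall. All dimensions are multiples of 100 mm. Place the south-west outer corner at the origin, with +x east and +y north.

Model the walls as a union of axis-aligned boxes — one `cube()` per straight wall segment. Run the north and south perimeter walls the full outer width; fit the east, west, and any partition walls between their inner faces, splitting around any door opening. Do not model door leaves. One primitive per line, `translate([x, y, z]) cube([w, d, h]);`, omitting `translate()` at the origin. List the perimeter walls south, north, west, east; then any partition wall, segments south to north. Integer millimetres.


cube([7000, 100, 2400]);
translate([0, 4900, 0]) cube([7000, 100, 2400]);
translate([0, 100, 0]) cube([100, 4800, 2400]);
translate([6900, 100, 0]) cube([100, 4800, 2400]);


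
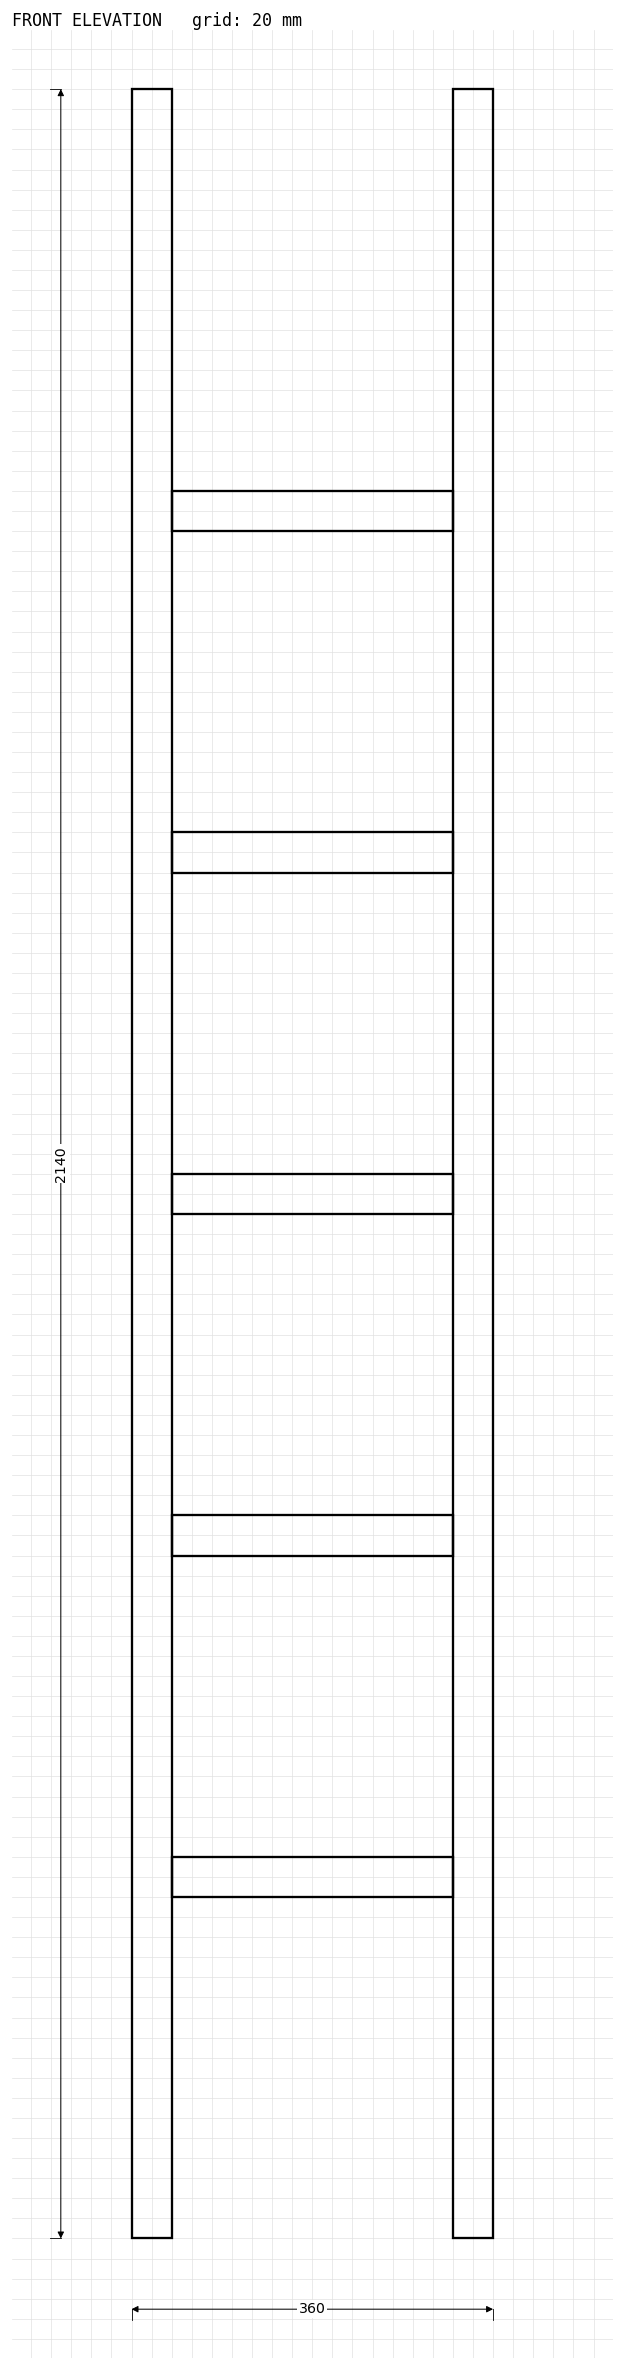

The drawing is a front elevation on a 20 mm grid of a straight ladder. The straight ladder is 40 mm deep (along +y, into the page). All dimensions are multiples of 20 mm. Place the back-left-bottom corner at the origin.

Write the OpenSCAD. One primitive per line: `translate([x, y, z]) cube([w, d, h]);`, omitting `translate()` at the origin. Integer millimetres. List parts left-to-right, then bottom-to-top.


cube([40, 40, 2140]);
translate([40, 0, 340]) cube([280, 40, 40]);
translate([40, 0, 680]) cube([280, 40, 40]);
translate([40, 0, 1020]) cube([280, 40, 40]);
translate([40, 0, 1360]) cube([280, 40, 40]);
translate([40, 0, 1700]) cube([280, 40, 40]);
translate([320, 0, 0]) cube([40, 40, 2140]);


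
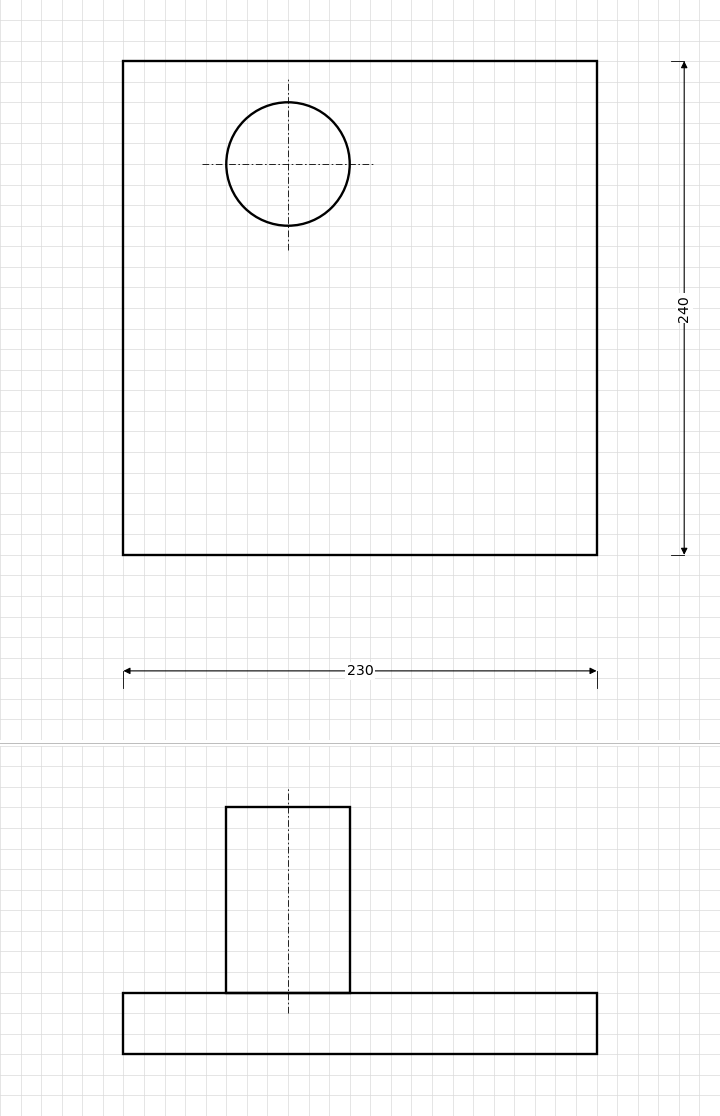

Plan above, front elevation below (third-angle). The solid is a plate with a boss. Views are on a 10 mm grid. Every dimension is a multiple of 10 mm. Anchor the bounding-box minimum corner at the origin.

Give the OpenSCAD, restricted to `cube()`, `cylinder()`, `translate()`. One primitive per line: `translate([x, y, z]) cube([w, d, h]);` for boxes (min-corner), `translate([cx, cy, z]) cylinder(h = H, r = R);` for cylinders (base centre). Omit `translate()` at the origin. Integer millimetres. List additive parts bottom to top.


cube([230, 240, 30]);
translate([80, 190, 30]) cylinder(h = 90, r = 30);


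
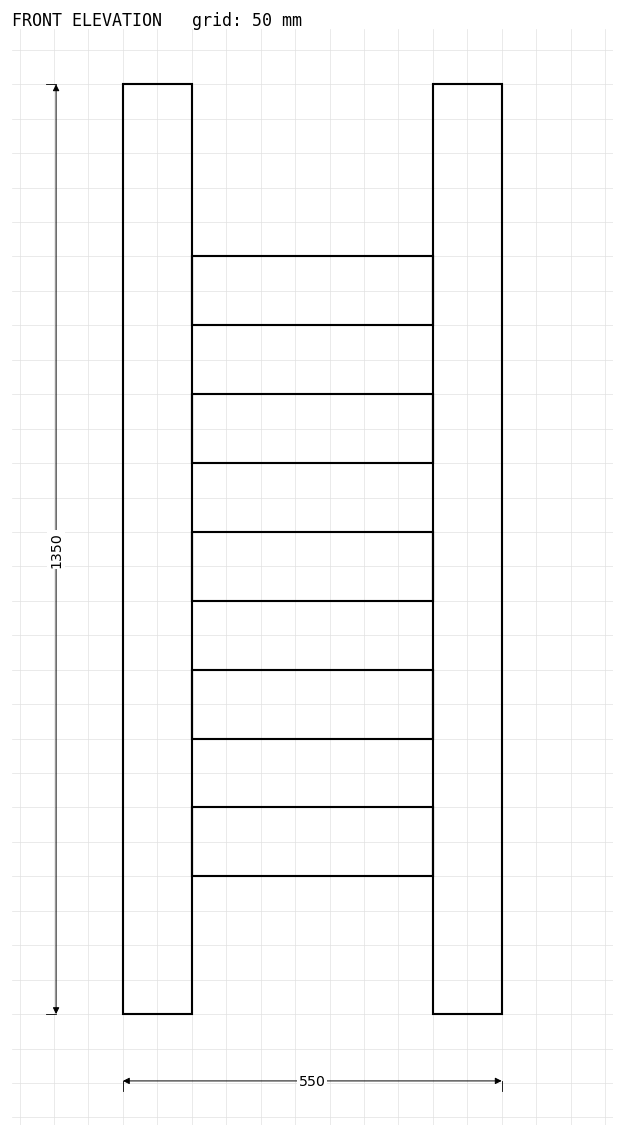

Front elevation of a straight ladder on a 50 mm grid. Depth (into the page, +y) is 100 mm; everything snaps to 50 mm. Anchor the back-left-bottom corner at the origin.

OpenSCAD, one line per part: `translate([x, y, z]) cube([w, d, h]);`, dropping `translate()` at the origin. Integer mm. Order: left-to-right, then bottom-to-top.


cube([100, 100, 1350]);
translate([100, 0, 200]) cube([350, 100, 100]);
translate([100, 0, 400]) cube([350, 100, 100]);
translate([100, 0, 600]) cube([350, 100, 100]);
translate([100, 0, 800]) cube([350, 100, 100]);
translate([100, 0, 1000]) cube([350, 100, 100]);
translate([450, 0, 0]) cube([100, 100, 1350]);
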